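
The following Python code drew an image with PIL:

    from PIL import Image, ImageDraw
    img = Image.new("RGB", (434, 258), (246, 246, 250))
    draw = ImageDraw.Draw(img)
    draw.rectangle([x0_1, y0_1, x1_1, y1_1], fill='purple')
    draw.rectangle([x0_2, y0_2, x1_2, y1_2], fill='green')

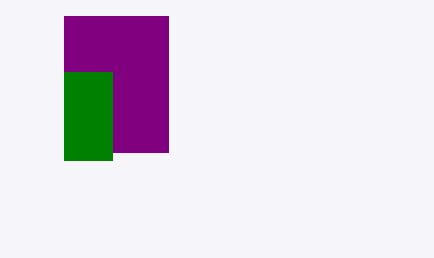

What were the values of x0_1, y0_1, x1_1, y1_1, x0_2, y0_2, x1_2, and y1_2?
x0_1 = 64, y0_1 = 16, x1_1 = 168, y1_1 = 152, x0_2 = 64, y0_2 = 72, x1_2 = 112, y1_2 = 160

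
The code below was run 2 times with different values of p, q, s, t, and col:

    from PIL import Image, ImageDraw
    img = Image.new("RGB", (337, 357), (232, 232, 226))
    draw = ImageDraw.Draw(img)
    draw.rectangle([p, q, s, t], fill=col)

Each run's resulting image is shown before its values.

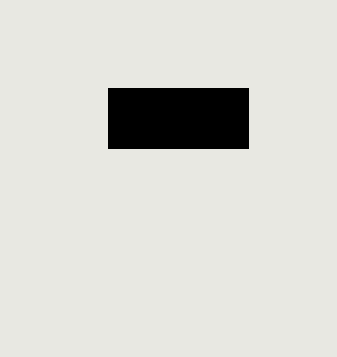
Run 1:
p = 108
q = 88
s = 248
t = 148
col = 'black'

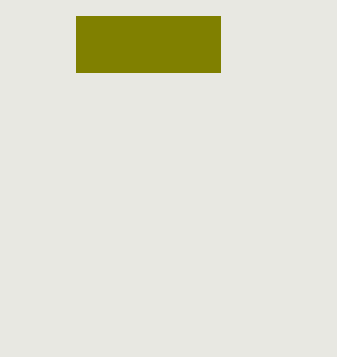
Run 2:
p = 76, q = 16, s = 220, t = 72, col = 'olive'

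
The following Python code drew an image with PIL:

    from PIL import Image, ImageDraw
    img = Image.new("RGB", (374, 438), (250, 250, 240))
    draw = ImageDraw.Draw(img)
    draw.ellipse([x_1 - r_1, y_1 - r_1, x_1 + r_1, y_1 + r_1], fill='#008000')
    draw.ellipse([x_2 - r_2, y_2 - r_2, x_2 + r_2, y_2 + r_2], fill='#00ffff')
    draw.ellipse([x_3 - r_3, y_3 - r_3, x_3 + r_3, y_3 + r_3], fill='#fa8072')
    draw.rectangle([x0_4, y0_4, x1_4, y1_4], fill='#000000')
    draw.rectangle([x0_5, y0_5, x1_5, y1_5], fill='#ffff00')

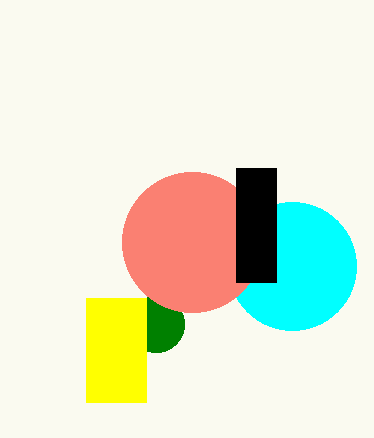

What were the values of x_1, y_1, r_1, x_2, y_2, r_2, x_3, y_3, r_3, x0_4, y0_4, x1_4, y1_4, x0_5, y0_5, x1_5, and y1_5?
x_1 = 156
y_1 = 324
r_1 = 28
x_2 = 292
y_2 = 266
r_2 = 64
x_3 = 192
y_3 = 242
r_3 = 70
x0_4 = 236
y0_4 = 168
x1_4 = 276
y1_4 = 282
x0_5 = 86
y0_5 = 298
x1_5 = 146
y1_5 = 402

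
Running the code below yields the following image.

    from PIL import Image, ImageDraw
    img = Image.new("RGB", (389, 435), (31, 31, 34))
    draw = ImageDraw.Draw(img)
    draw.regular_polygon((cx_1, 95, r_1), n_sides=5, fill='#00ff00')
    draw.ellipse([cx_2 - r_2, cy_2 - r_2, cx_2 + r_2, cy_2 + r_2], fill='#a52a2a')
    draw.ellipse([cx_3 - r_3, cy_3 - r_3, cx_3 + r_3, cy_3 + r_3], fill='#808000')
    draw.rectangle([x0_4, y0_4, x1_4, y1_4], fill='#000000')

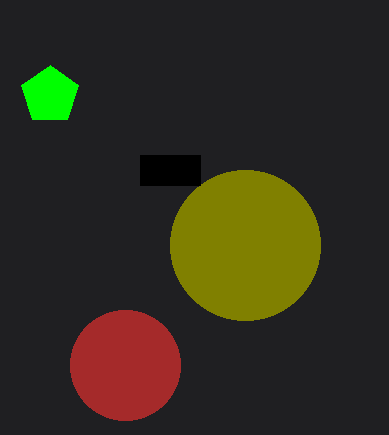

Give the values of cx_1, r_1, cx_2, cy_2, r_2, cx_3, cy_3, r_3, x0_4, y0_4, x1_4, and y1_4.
cx_1 = 50
r_1 = 30
cx_2 = 125
cy_2 = 365
r_2 = 55
cx_3 = 245
cy_3 = 245
r_3 = 75
x0_4 = 140
y0_4 = 155
x1_4 = 200
y1_4 = 185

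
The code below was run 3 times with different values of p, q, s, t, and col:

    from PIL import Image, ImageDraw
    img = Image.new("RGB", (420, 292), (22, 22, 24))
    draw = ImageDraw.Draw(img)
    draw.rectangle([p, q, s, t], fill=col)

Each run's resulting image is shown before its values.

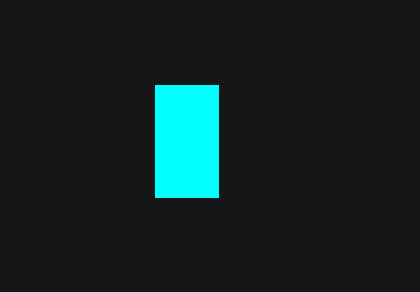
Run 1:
p = 155
q = 85
s = 218
t = 197
col = 'cyan'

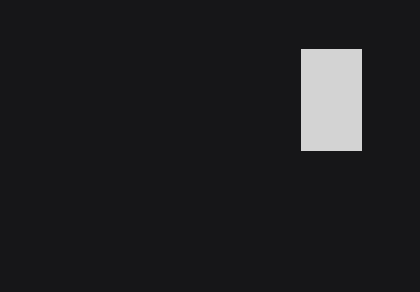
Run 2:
p = 301
q = 49
s = 361
t = 150
col = 'lightgray'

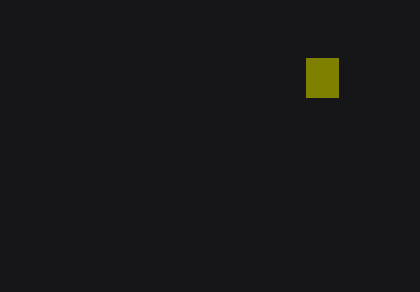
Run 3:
p = 306; q = 58; s = 338; t = 97; col = 'olive'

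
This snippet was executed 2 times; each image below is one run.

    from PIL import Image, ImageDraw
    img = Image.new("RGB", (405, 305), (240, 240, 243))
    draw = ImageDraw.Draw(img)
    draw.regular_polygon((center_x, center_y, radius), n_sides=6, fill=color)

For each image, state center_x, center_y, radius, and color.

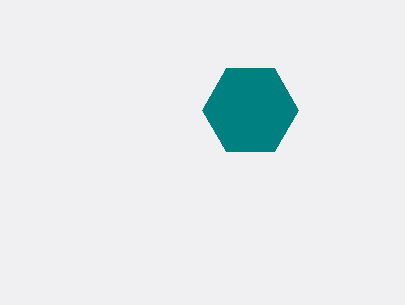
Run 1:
center_x = 250
center_y = 110
radius = 48
color = 'teal'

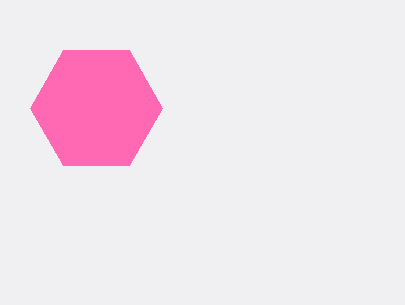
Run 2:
center_x = 96; center_y = 108; radius = 66; color = 'hotpink'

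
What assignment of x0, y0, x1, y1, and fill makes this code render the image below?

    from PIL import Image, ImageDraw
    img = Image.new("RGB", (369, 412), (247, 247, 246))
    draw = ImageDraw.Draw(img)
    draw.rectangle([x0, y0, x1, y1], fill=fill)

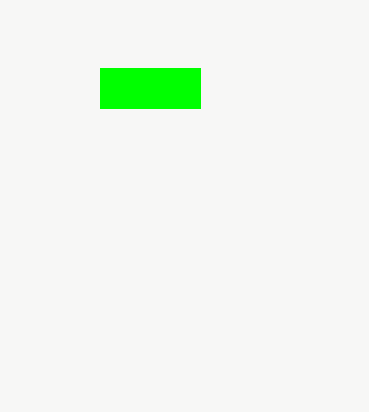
x0 = 100
y0 = 68
x1 = 200
y1 = 108
fill = 'lime'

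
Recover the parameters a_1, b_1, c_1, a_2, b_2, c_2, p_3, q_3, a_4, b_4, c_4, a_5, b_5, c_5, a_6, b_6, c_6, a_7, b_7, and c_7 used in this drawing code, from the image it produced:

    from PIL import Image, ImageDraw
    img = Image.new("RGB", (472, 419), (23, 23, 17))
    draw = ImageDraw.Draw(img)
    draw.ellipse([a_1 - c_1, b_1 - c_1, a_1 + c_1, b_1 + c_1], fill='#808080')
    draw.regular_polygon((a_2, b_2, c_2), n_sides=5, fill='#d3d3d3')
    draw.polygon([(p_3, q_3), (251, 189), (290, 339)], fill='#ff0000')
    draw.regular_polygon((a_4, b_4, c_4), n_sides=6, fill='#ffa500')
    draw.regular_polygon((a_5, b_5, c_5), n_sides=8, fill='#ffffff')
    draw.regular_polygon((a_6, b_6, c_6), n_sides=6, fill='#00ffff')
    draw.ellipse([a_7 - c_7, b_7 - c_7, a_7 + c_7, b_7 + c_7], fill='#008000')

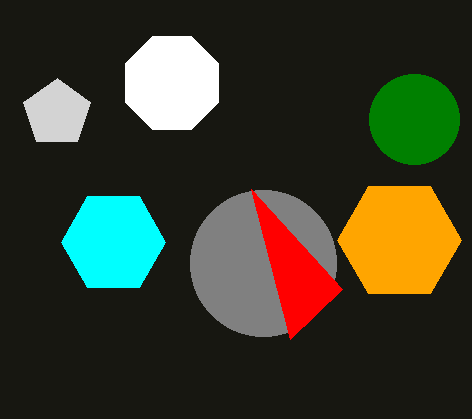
a_1 = 263
b_1 = 263
c_1 = 73
a_2 = 57
b_2 = 113
c_2 = 35
p_3 = 342
q_3 = 289
a_4 = 399
b_4 = 240
c_4 = 62
a_5 = 172
b_5 = 83
c_5 = 50
a_6 = 113
b_6 = 242
c_6 = 52
a_7 = 414
b_7 = 119
c_7 = 45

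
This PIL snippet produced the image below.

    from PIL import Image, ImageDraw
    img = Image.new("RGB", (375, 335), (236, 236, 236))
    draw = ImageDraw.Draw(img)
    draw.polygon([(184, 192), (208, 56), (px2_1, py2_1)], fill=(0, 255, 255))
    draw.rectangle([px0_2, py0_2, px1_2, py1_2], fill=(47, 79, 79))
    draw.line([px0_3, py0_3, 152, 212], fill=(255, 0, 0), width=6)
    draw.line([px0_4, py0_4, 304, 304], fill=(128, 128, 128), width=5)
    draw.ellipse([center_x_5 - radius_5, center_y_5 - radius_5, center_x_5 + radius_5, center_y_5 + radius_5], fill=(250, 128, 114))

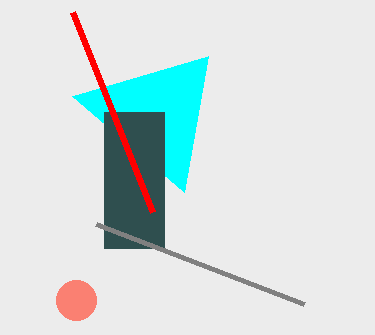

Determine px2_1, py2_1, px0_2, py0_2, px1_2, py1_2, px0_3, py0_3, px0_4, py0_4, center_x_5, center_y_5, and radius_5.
px2_1 = 72, py2_1 = 96, px0_2 = 104, py0_2 = 112, px1_2 = 164, py1_2 = 248, px0_3 = 72, py0_3 = 12, px0_4 = 96, py0_4 = 224, center_x_5 = 76, center_y_5 = 300, radius_5 = 20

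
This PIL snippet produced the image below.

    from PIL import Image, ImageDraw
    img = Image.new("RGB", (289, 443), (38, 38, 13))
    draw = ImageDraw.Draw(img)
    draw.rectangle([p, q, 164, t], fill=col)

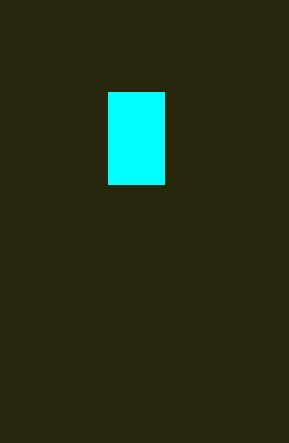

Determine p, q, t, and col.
p = 108, q = 92, t = 184, col = 'cyan'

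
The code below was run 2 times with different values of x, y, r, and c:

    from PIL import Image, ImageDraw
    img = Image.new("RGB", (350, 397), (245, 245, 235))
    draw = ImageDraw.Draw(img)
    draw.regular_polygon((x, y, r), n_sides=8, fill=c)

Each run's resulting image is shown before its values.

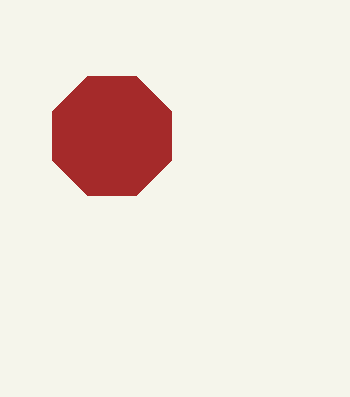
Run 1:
x = 112; y = 136; r = 64; c = 'brown'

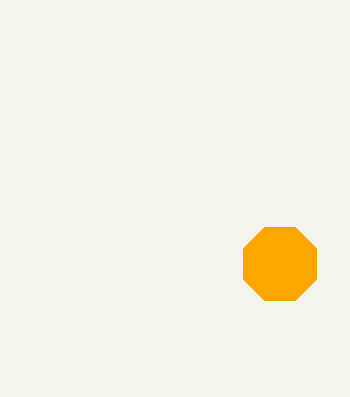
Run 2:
x = 280
y = 264
r = 40
c = 'orange'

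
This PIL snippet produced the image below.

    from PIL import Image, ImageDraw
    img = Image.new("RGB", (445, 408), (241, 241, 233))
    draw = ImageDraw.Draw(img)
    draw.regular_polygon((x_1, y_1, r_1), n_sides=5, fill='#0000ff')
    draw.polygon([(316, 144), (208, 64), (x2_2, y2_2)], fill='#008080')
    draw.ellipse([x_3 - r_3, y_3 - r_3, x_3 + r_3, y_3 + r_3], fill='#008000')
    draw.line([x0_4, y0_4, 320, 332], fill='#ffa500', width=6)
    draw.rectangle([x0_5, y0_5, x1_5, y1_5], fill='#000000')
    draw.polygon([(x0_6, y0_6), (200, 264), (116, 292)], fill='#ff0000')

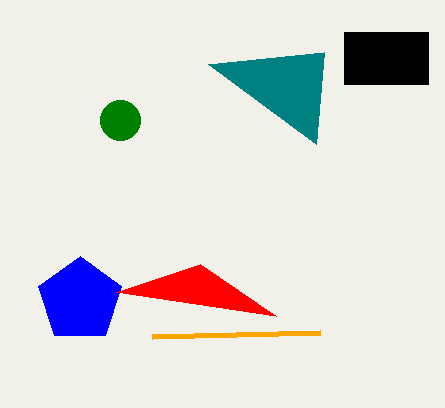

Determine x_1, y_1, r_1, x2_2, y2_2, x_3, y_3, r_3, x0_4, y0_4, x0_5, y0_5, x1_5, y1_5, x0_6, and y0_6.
x_1 = 80, y_1 = 300, r_1 = 44, x2_2 = 324, y2_2 = 52, x_3 = 120, y_3 = 120, r_3 = 20, x0_4 = 152, y0_4 = 336, x0_5 = 344, y0_5 = 32, x1_5 = 428, y1_5 = 84, x0_6 = 276, y0_6 = 316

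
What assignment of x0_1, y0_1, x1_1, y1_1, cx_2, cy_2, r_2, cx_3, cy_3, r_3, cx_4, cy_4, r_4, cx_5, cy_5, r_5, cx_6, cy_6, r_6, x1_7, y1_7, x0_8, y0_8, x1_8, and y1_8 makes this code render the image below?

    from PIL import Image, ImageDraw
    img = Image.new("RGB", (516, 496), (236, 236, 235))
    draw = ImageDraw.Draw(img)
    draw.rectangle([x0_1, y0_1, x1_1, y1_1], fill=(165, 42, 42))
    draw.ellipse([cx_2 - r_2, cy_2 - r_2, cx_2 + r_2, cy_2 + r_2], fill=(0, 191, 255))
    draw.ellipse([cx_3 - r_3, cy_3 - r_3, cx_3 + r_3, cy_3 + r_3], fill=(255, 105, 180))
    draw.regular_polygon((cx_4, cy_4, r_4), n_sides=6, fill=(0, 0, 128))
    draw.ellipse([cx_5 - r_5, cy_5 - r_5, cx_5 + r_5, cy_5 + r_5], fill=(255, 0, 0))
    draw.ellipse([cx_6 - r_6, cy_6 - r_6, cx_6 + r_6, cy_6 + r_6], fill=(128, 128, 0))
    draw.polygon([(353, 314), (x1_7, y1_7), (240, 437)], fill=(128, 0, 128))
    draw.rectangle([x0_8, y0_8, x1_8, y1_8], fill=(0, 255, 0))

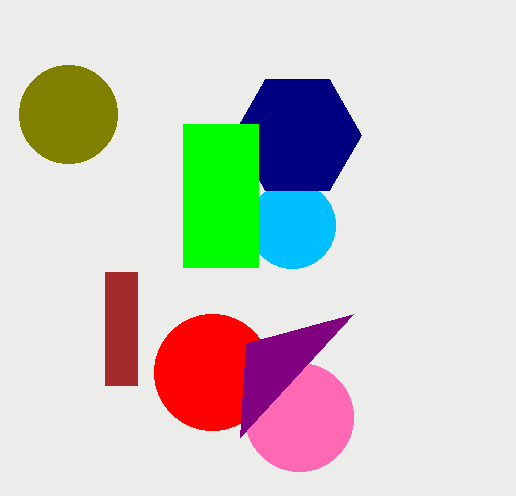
x0_1 = 105
y0_1 = 272
x1_1 = 137
y1_1 = 385
cx_2 = 292
cy_2 = 225
r_2 = 43
cx_3 = 299
cy_3 = 417
r_3 = 54
cx_4 = 297
cy_4 = 135
r_4 = 64
cx_5 = 212
cy_5 = 372
r_5 = 58
cx_6 = 68
cy_6 = 114
r_6 = 49
x1_7 = 246
y1_7 = 343
x0_8 = 183
y0_8 = 124
x1_8 = 258
y1_8 = 267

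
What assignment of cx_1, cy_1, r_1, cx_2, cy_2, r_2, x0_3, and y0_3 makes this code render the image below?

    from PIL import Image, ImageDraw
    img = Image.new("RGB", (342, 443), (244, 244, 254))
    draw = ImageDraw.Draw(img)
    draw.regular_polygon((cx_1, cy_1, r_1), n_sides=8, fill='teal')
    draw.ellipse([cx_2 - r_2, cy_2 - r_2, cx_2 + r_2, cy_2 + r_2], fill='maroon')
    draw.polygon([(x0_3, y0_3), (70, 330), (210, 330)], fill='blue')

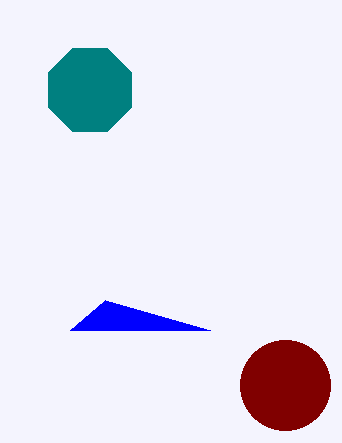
cx_1 = 90; cy_1 = 90; r_1 = 45; cx_2 = 285; cy_2 = 385; r_2 = 45; x0_3 = 105; y0_3 = 300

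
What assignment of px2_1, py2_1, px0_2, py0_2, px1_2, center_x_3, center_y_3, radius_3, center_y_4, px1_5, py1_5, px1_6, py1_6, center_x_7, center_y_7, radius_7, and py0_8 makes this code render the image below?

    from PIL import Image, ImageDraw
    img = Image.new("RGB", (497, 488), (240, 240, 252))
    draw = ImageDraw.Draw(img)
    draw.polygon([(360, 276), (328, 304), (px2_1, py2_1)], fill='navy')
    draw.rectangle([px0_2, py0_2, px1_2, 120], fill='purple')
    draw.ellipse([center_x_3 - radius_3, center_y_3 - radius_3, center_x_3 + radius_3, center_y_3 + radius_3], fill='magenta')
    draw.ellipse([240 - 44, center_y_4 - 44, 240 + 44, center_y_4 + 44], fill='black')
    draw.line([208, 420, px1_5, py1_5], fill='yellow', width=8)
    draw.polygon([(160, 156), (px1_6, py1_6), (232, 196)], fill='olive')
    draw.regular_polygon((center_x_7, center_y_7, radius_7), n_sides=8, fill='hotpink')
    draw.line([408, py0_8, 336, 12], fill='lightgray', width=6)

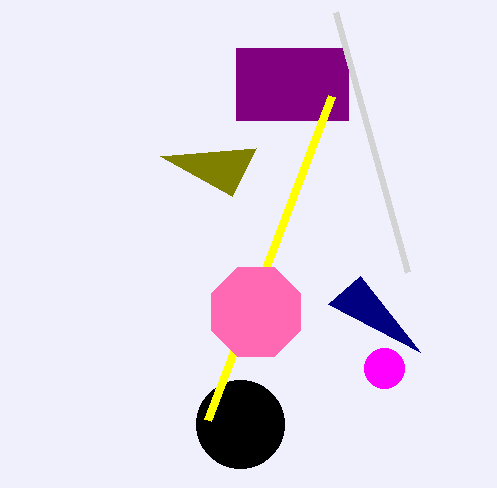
px2_1 = 420, py2_1 = 352, px0_2 = 236, py0_2 = 48, px1_2 = 348, center_x_3 = 384, center_y_3 = 368, radius_3 = 20, center_y_4 = 424, px1_5 = 332, py1_5 = 96, px1_6 = 256, py1_6 = 148, center_x_7 = 256, center_y_7 = 312, radius_7 = 48, py0_8 = 272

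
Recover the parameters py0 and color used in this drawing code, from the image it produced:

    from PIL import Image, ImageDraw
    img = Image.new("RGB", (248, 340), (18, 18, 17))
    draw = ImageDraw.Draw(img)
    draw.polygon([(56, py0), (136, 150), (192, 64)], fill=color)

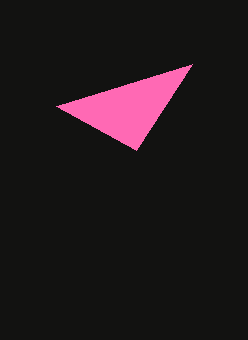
py0 = 106; color = 'hotpink'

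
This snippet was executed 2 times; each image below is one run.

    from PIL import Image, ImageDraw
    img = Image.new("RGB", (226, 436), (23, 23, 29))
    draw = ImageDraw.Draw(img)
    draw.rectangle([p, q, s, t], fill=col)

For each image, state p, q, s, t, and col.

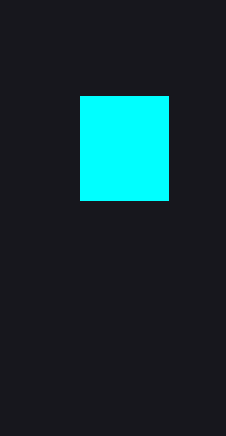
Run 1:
p = 80; q = 96; s = 168; t = 200; col = 'cyan'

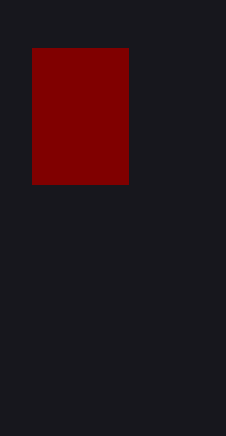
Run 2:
p = 32
q = 48
s = 128
t = 184
col = 'maroon'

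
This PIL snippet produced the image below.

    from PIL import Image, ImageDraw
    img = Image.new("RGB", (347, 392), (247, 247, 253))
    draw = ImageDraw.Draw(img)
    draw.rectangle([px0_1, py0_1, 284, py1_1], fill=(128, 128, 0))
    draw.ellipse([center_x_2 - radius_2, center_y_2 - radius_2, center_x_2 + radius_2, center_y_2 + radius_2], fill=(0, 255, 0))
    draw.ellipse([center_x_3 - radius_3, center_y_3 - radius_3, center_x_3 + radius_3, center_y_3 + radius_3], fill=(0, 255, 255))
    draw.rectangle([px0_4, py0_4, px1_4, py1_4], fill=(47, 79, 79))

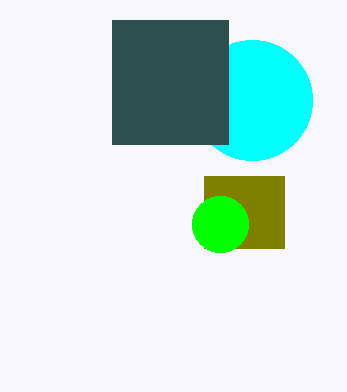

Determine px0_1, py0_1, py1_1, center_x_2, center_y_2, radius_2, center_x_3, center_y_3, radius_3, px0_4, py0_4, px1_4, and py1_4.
px0_1 = 204
py0_1 = 176
py1_1 = 248
center_x_2 = 220
center_y_2 = 224
radius_2 = 28
center_x_3 = 252
center_y_3 = 100
radius_3 = 60
px0_4 = 112
py0_4 = 20
px1_4 = 228
py1_4 = 144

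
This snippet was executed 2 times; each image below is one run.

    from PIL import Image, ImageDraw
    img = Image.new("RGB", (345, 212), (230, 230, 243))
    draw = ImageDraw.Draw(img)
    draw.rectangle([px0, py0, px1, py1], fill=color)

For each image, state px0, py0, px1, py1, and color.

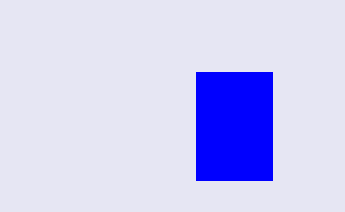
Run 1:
px0 = 196; py0 = 72; px1 = 272; py1 = 180; color = 'blue'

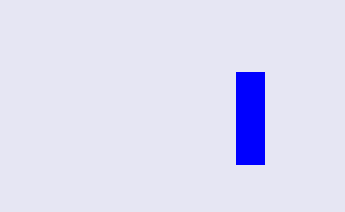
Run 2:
px0 = 236; py0 = 72; px1 = 264; py1 = 164; color = 'blue'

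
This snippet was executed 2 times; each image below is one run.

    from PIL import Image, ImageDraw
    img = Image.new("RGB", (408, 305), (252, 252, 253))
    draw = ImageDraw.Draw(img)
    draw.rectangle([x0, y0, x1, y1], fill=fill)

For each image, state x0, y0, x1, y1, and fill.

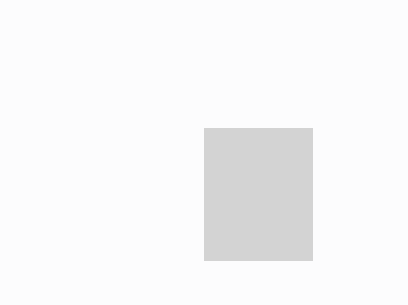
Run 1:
x0 = 204, y0 = 128, x1 = 312, y1 = 260, fill = 'lightgray'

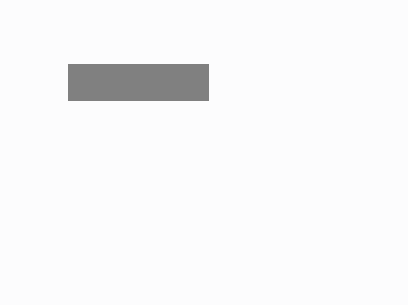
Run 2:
x0 = 68
y0 = 64
x1 = 208
y1 = 100
fill = 'gray'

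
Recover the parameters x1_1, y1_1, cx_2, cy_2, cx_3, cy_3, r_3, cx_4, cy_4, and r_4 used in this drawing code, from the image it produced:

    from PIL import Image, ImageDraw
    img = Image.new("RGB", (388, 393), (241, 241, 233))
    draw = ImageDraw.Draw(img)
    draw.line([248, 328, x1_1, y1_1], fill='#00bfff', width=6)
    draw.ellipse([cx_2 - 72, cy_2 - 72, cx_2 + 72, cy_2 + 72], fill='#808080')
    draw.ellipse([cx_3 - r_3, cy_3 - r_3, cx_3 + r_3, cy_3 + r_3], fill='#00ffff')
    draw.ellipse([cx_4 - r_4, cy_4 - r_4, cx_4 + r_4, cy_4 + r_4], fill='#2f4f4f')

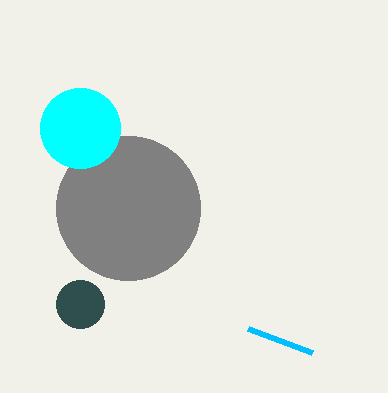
x1_1 = 312, y1_1 = 352, cx_2 = 128, cy_2 = 208, cx_3 = 80, cy_3 = 128, r_3 = 40, cx_4 = 80, cy_4 = 304, r_4 = 24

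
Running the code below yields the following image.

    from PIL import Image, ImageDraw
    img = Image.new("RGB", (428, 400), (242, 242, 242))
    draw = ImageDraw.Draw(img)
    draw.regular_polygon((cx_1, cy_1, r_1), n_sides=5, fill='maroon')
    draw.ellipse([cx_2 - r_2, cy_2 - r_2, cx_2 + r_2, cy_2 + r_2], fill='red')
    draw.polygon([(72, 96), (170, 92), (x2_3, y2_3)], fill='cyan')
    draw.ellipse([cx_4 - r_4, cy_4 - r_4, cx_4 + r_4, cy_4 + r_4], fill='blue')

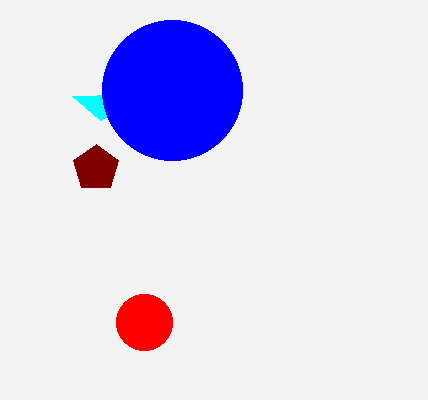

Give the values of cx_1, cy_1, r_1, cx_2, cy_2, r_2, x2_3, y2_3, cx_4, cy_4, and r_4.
cx_1 = 96; cy_1 = 168; r_1 = 24; cx_2 = 144; cy_2 = 322; r_2 = 28; x2_3 = 100; y2_3 = 120; cx_4 = 172; cy_4 = 90; r_4 = 70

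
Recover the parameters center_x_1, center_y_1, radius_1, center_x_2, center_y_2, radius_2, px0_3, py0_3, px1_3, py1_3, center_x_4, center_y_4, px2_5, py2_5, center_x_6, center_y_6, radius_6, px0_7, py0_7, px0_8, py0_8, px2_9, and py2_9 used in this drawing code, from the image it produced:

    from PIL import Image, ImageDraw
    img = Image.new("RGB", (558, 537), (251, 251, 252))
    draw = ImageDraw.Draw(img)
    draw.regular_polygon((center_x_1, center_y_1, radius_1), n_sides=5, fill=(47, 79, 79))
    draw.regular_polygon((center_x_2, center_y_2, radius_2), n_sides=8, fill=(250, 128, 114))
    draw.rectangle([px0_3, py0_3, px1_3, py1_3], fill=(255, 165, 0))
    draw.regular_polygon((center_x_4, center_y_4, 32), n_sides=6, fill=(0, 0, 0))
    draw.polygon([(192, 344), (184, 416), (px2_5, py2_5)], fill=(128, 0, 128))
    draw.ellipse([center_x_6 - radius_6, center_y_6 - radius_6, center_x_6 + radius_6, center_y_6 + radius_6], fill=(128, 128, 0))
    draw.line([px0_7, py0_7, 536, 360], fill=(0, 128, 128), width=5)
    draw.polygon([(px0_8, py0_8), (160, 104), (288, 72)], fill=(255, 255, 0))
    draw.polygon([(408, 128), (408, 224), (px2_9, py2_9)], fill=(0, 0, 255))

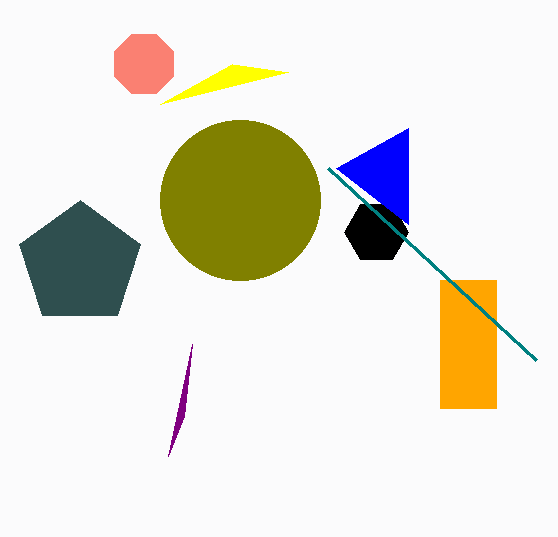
center_x_1 = 80; center_y_1 = 264; radius_1 = 64; center_x_2 = 144; center_y_2 = 64; radius_2 = 32; px0_3 = 440; py0_3 = 280; px1_3 = 496; py1_3 = 408; center_x_4 = 376; center_y_4 = 232; px2_5 = 168; py2_5 = 456; center_x_6 = 240; center_y_6 = 200; radius_6 = 80; px0_7 = 328; py0_7 = 168; px0_8 = 232; py0_8 = 64; px2_9 = 336; py2_9 = 168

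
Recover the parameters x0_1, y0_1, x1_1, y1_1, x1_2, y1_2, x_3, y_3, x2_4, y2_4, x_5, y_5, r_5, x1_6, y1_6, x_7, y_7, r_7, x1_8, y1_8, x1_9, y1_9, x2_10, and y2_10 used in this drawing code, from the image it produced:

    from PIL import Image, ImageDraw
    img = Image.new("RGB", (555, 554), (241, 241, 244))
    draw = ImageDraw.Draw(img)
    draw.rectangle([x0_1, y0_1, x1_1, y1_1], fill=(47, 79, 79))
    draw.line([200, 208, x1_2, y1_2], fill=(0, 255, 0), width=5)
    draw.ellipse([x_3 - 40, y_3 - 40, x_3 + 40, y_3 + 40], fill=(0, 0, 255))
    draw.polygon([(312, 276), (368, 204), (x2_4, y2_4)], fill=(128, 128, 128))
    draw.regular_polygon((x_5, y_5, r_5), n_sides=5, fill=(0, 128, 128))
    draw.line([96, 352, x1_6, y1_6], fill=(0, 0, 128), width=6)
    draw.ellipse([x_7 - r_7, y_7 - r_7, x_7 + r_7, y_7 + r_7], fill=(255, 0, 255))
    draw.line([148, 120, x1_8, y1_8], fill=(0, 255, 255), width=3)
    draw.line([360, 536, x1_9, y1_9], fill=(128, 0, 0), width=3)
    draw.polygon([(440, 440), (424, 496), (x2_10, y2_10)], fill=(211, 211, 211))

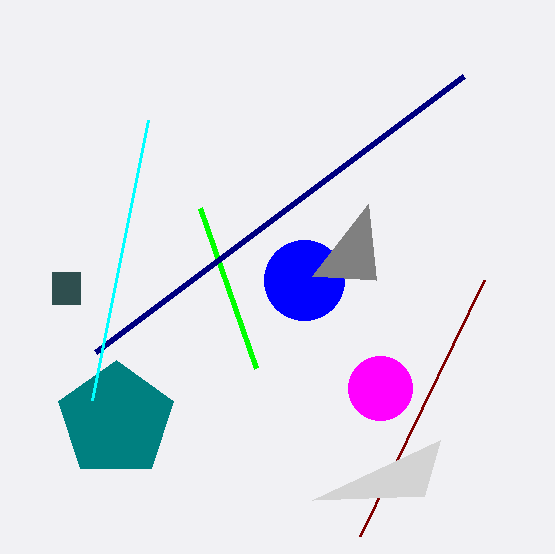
x0_1 = 52
y0_1 = 272
x1_1 = 80
y1_1 = 304
x1_2 = 256
y1_2 = 368
x_3 = 304
y_3 = 280
x2_4 = 376
y2_4 = 280
x_5 = 116
y_5 = 420
r_5 = 60
x1_6 = 464
y1_6 = 76
x_7 = 380
y_7 = 388
r_7 = 32
x1_8 = 92
y1_8 = 400
x1_9 = 484
y1_9 = 280
x2_10 = 312
y2_10 = 500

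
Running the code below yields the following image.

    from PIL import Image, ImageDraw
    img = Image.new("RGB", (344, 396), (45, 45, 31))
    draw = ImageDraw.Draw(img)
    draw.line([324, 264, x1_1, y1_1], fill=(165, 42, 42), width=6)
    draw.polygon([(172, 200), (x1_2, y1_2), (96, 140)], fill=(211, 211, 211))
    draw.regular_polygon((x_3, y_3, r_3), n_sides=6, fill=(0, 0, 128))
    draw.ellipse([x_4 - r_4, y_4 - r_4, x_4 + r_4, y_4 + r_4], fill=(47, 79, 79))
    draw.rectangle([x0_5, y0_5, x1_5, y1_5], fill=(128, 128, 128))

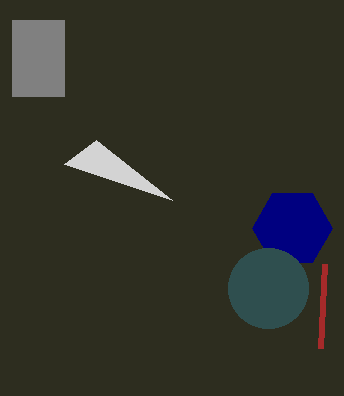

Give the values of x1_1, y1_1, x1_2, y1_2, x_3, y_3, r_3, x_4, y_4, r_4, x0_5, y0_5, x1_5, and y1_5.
x1_1 = 320; y1_1 = 348; x1_2 = 64; y1_2 = 164; x_3 = 292; y_3 = 228; r_3 = 40; x_4 = 268; y_4 = 288; r_4 = 40; x0_5 = 12; y0_5 = 20; x1_5 = 64; y1_5 = 96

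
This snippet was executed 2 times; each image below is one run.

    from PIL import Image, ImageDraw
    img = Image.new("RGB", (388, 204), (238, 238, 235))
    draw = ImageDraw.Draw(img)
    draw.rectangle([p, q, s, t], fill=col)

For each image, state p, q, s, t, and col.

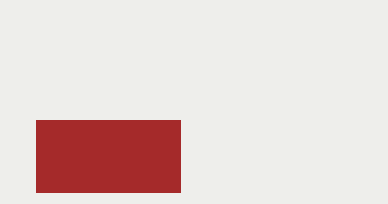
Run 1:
p = 36, q = 120, s = 180, t = 192, col = 'brown'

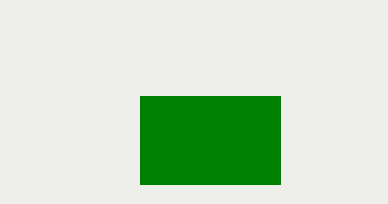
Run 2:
p = 140, q = 96, s = 280, t = 184, col = 'green'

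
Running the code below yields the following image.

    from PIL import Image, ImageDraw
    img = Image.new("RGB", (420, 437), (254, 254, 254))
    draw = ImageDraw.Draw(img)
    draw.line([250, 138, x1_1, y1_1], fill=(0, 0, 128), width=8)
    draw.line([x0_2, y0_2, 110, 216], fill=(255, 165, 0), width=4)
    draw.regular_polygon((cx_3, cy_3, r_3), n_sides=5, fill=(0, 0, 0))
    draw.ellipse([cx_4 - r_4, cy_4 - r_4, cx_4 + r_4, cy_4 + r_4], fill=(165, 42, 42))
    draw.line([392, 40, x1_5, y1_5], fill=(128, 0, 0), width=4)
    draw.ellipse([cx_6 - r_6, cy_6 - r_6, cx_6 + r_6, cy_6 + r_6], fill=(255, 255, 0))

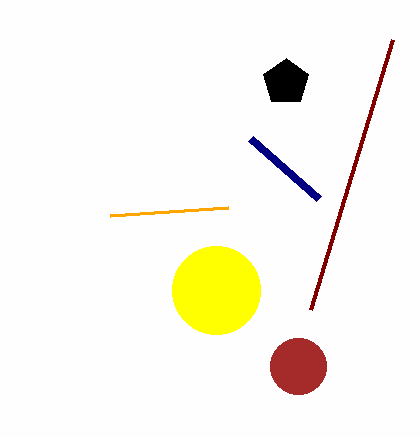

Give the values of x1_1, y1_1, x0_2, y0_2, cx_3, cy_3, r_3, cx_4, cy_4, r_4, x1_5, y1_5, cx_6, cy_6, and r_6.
x1_1 = 318
y1_1 = 198
x0_2 = 228
y0_2 = 208
cx_3 = 286
cy_3 = 82
r_3 = 24
cx_4 = 298
cy_4 = 366
r_4 = 28
x1_5 = 310
y1_5 = 310
cx_6 = 216
cy_6 = 290
r_6 = 44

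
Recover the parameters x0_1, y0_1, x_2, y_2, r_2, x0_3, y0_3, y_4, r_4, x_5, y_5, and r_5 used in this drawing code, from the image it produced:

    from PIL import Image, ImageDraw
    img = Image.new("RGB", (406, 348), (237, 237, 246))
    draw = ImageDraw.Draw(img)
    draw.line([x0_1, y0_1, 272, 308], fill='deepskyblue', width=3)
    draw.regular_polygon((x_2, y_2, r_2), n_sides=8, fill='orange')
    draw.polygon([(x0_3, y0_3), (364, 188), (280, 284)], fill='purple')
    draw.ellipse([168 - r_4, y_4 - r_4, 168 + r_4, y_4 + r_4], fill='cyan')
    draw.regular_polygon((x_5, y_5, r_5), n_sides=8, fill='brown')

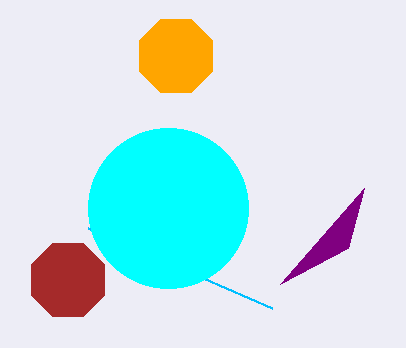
x0_1 = 88, y0_1 = 228, x_2 = 176, y_2 = 56, r_2 = 40, x0_3 = 348, y0_3 = 248, y_4 = 208, r_4 = 80, x_5 = 68, y_5 = 280, r_5 = 40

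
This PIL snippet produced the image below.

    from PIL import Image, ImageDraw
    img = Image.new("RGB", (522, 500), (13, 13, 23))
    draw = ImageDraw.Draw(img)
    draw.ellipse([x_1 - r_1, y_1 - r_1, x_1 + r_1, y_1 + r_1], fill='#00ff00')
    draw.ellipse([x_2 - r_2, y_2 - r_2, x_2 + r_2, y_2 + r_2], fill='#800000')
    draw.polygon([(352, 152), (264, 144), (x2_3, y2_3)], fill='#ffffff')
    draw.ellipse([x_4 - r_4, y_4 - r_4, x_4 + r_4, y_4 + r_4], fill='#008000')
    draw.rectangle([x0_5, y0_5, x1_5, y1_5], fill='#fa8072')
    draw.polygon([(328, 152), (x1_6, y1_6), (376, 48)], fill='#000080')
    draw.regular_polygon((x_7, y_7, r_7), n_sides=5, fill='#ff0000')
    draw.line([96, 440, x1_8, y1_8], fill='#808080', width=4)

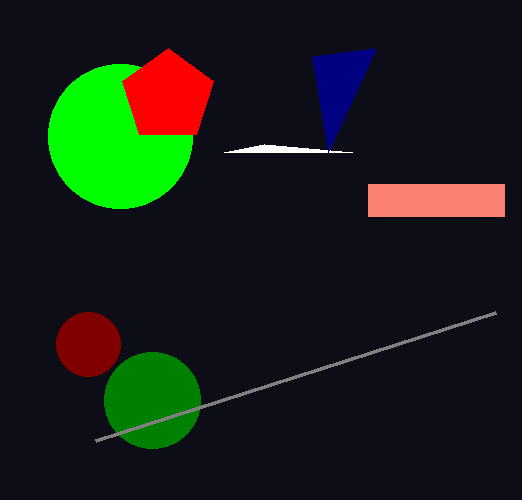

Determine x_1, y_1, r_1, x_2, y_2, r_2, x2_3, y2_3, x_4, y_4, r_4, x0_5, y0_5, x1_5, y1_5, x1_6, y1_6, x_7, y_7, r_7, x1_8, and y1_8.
x_1 = 120; y_1 = 136; r_1 = 72; x_2 = 88; y_2 = 344; r_2 = 32; x2_3 = 224; y2_3 = 152; x_4 = 152; y_4 = 400; r_4 = 48; x0_5 = 368; y0_5 = 184; x1_5 = 504; y1_5 = 216; x1_6 = 312; y1_6 = 56; x_7 = 168; y_7 = 96; r_7 = 48; x1_8 = 496; y1_8 = 312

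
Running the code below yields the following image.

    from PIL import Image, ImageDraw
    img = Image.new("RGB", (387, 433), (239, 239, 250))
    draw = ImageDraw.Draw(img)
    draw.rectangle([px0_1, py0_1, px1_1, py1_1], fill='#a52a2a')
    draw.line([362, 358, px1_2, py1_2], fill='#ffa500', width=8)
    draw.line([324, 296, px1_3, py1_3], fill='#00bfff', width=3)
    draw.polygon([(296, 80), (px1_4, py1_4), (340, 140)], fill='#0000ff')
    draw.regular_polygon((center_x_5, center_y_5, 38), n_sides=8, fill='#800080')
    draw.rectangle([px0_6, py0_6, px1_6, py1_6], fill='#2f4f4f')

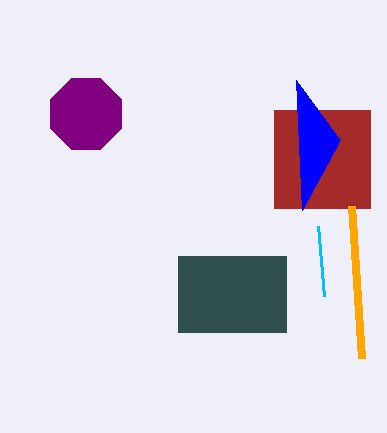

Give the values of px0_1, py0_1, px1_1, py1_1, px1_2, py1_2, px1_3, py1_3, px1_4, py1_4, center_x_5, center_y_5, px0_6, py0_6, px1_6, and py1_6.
px0_1 = 274; py0_1 = 110; px1_1 = 370; py1_1 = 208; px1_2 = 352; py1_2 = 206; px1_3 = 318; py1_3 = 226; px1_4 = 302; py1_4 = 210; center_x_5 = 86; center_y_5 = 114; px0_6 = 178; py0_6 = 256; px1_6 = 286; py1_6 = 332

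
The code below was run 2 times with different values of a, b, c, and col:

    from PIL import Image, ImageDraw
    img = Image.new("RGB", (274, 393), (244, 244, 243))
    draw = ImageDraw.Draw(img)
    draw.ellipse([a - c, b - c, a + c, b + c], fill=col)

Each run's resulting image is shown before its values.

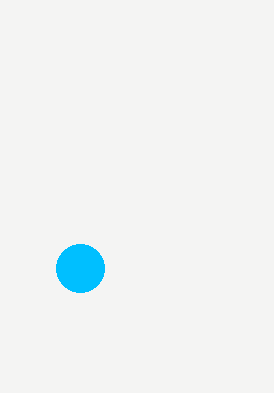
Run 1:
a = 80; b = 268; c = 24; col = 'deepskyblue'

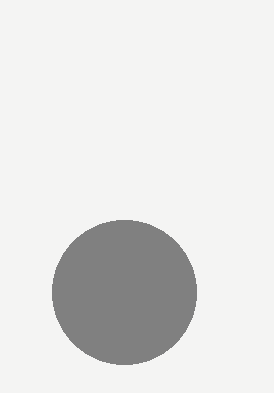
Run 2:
a = 124
b = 292
c = 72
col = 'gray'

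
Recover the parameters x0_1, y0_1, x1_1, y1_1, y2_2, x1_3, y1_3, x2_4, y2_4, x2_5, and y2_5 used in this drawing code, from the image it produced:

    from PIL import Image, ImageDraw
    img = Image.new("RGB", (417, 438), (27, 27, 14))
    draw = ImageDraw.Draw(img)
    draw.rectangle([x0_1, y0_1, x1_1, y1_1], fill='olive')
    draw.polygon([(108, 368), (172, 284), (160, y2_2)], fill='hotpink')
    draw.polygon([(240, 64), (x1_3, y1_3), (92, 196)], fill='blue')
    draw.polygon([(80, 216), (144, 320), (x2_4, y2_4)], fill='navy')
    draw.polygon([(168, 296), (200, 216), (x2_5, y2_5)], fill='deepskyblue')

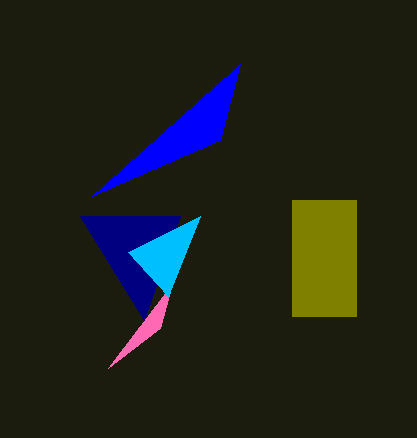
x0_1 = 292
y0_1 = 200
x1_1 = 356
y1_1 = 316
y2_2 = 328
x1_3 = 220
y1_3 = 140
x2_4 = 180
y2_4 = 216
x2_5 = 128
y2_5 = 252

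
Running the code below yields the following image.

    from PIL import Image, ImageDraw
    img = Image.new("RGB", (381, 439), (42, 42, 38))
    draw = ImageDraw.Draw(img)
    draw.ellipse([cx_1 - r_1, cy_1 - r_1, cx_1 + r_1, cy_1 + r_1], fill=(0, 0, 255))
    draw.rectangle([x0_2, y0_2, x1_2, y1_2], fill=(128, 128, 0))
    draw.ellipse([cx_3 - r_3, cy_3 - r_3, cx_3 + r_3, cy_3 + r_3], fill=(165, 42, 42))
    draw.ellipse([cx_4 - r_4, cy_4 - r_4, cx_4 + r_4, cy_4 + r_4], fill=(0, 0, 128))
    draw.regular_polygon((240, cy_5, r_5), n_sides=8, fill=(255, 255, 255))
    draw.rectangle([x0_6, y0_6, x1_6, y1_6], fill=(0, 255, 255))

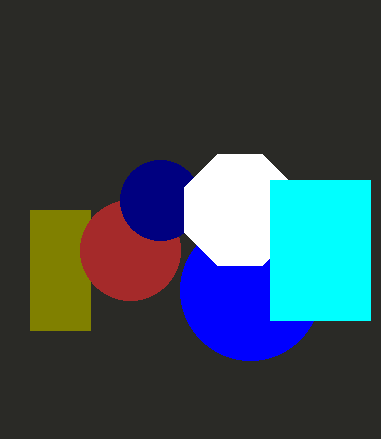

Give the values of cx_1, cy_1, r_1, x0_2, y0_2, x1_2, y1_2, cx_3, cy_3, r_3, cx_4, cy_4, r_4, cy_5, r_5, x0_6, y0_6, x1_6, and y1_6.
cx_1 = 250
cy_1 = 290
r_1 = 70
x0_2 = 30
y0_2 = 210
x1_2 = 90
y1_2 = 330
cx_3 = 130
cy_3 = 250
r_3 = 50
cx_4 = 160
cy_4 = 200
r_4 = 40
cy_5 = 210
r_5 = 60
x0_6 = 270
y0_6 = 180
x1_6 = 370
y1_6 = 320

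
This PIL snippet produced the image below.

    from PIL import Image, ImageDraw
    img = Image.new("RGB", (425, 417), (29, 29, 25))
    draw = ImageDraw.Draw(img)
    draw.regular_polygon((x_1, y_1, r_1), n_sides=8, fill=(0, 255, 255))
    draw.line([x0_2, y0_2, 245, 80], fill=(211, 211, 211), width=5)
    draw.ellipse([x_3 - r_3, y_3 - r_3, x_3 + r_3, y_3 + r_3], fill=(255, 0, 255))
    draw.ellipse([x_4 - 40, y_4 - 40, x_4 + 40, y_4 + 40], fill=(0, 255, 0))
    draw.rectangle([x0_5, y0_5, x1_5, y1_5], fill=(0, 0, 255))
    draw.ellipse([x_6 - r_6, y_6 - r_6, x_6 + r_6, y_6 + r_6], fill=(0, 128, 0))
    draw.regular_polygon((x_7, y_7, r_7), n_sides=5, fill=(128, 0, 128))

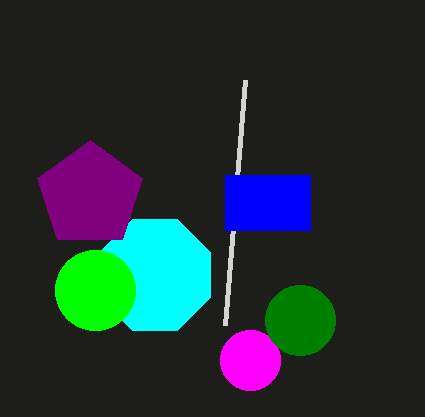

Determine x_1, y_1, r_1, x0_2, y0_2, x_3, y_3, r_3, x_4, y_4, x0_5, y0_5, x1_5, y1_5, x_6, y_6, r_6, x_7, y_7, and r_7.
x_1 = 155
y_1 = 275
r_1 = 60
x0_2 = 225
y0_2 = 325
x_3 = 250
y_3 = 360
r_3 = 30
x_4 = 95
y_4 = 290
x0_5 = 225
y0_5 = 175
x1_5 = 310
y1_5 = 230
x_6 = 300
y_6 = 320
r_6 = 35
x_7 = 90
y_7 = 195
r_7 = 55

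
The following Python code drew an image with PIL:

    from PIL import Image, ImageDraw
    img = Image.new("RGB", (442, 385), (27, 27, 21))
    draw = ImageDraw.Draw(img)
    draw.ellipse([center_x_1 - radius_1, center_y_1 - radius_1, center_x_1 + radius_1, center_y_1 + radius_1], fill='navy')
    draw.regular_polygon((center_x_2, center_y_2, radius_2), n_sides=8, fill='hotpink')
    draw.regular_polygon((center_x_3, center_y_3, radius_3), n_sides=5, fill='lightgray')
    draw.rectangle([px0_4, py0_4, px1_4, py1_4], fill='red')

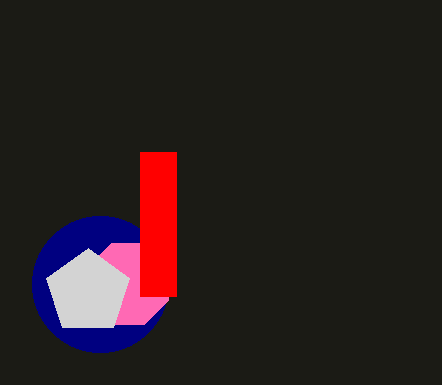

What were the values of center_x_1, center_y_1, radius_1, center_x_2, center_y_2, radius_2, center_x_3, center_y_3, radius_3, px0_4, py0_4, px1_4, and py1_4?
center_x_1 = 100, center_y_1 = 284, radius_1 = 68, center_x_2 = 128, center_y_2 = 284, radius_2 = 44, center_x_3 = 88, center_y_3 = 292, radius_3 = 44, px0_4 = 140, py0_4 = 152, px1_4 = 176, py1_4 = 296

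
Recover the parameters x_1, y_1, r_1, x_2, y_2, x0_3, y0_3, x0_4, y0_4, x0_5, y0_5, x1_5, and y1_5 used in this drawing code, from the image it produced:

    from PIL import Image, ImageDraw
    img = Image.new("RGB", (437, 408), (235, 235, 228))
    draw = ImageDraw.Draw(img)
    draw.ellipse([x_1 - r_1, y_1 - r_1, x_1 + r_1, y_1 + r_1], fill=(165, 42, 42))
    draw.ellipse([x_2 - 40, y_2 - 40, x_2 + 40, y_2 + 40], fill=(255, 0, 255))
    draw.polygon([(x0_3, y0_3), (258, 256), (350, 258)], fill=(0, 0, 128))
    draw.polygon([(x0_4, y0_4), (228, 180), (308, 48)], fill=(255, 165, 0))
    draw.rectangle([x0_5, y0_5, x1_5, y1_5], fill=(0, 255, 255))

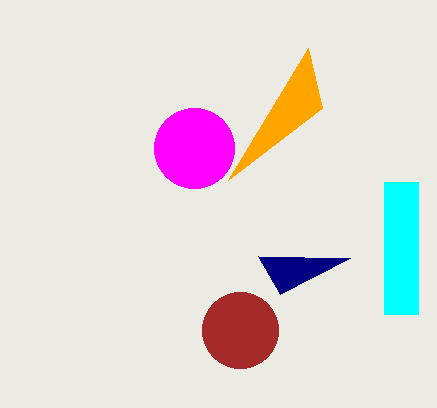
x_1 = 240, y_1 = 330, r_1 = 38, x_2 = 194, y_2 = 148, x0_3 = 280, y0_3 = 294, x0_4 = 322, y0_4 = 108, x0_5 = 384, y0_5 = 182, x1_5 = 418, y1_5 = 314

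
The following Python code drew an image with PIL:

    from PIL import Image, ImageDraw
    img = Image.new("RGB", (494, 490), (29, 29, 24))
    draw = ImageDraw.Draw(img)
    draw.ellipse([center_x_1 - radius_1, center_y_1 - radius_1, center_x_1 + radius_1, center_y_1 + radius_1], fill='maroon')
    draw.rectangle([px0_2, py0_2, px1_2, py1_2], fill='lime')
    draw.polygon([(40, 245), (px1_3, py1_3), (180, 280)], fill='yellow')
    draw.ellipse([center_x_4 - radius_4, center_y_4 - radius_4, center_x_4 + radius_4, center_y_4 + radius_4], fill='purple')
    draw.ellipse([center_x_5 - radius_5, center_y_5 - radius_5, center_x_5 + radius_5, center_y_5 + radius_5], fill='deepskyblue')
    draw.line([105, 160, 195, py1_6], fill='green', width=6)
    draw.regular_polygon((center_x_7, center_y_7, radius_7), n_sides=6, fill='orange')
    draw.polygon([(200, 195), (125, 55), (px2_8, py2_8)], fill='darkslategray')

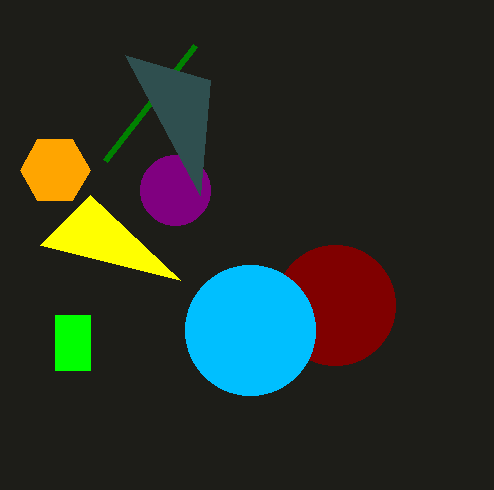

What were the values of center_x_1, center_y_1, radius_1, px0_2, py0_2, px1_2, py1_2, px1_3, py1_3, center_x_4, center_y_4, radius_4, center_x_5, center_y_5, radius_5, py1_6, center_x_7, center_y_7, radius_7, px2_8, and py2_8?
center_x_1 = 335
center_y_1 = 305
radius_1 = 60
px0_2 = 55
py0_2 = 315
px1_2 = 90
py1_2 = 370
px1_3 = 90
py1_3 = 195
center_x_4 = 175
center_y_4 = 190
radius_4 = 35
center_x_5 = 250
center_y_5 = 330
radius_5 = 65
py1_6 = 45
center_x_7 = 55
center_y_7 = 170
radius_7 = 35
px2_8 = 210
py2_8 = 80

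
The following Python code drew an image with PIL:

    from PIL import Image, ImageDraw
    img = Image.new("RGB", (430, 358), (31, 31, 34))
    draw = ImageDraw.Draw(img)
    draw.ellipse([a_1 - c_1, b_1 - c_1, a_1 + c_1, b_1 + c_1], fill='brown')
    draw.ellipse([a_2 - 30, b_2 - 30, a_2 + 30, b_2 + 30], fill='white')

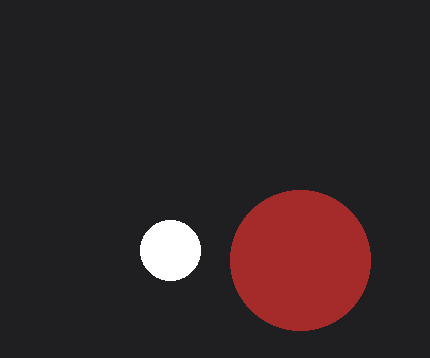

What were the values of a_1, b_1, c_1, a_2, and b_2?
a_1 = 300
b_1 = 260
c_1 = 70
a_2 = 170
b_2 = 250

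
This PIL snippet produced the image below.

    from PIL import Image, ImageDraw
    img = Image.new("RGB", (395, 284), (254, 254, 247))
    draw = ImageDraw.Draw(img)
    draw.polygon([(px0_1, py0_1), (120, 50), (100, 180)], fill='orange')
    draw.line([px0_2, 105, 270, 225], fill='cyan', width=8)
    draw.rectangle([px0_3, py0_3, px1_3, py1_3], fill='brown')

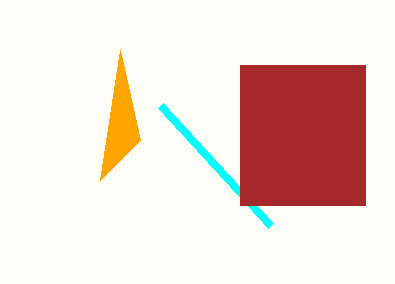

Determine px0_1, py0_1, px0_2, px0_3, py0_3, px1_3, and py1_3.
px0_1 = 140, py0_1 = 140, px0_2 = 160, px0_3 = 240, py0_3 = 65, px1_3 = 365, py1_3 = 205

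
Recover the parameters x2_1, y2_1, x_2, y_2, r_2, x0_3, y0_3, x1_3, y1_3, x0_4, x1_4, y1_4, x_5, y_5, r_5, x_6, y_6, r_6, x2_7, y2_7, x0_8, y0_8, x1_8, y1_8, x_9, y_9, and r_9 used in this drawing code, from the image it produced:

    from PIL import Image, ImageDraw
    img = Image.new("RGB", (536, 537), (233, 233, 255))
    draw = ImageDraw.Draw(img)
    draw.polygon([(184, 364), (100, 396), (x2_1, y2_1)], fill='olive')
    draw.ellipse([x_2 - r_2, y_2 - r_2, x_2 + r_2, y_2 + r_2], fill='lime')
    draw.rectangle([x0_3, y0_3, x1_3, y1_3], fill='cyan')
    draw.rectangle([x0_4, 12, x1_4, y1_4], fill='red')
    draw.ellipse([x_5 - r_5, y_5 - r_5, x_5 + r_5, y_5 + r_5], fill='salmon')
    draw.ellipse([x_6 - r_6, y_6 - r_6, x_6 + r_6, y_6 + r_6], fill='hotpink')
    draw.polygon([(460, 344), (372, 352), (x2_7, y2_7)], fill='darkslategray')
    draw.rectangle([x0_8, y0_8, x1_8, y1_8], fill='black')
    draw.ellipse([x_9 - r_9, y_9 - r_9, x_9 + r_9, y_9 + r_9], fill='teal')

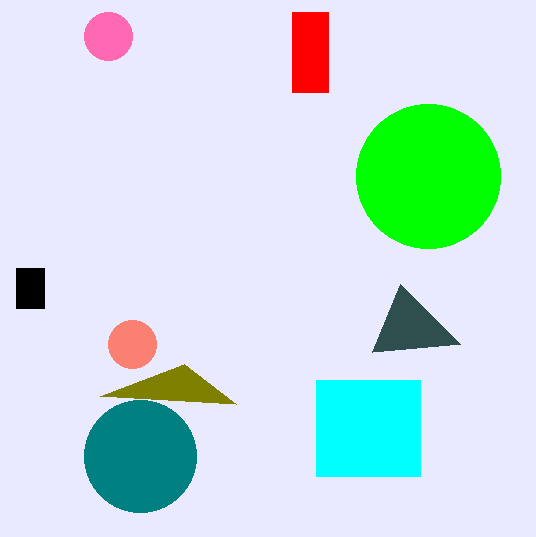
x2_1 = 236; y2_1 = 404; x_2 = 428; y_2 = 176; r_2 = 72; x0_3 = 316; y0_3 = 380; x1_3 = 420; y1_3 = 476; x0_4 = 292; x1_4 = 328; y1_4 = 92; x_5 = 132; y_5 = 344; r_5 = 24; x_6 = 108; y_6 = 36; r_6 = 24; x2_7 = 400; y2_7 = 284; x0_8 = 16; y0_8 = 268; x1_8 = 44; y1_8 = 308; x_9 = 140; y_9 = 456; r_9 = 56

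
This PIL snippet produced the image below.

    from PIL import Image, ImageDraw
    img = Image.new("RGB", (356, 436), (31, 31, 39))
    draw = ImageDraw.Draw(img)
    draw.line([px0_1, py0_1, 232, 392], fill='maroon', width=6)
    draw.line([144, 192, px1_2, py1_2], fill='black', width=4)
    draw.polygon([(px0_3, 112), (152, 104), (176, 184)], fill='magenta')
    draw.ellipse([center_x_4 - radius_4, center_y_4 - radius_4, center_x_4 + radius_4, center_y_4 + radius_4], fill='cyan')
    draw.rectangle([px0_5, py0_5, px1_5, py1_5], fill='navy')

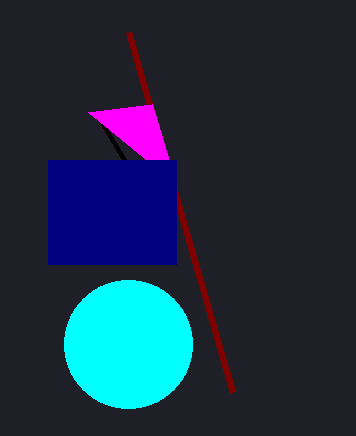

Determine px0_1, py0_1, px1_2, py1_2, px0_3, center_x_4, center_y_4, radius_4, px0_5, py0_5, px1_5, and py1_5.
px0_1 = 128; py0_1 = 32; px1_2 = 96; py1_2 = 112; px0_3 = 88; center_x_4 = 128; center_y_4 = 344; radius_4 = 64; px0_5 = 48; py0_5 = 160; px1_5 = 176; py1_5 = 264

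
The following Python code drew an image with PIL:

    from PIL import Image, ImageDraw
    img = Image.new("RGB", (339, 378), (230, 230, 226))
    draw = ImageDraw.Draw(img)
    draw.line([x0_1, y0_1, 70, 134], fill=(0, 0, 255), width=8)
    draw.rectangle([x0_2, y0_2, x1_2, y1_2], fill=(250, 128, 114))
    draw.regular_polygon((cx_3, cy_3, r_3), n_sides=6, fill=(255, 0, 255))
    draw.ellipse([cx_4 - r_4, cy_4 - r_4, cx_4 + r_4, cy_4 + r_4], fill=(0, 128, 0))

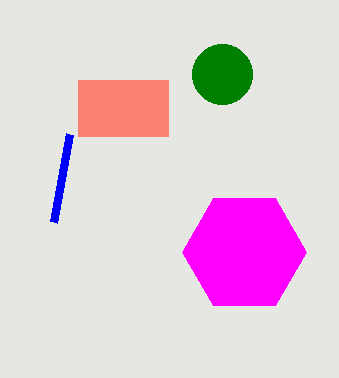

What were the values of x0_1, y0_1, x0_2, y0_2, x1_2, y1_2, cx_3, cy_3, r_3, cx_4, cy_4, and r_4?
x0_1 = 54; y0_1 = 222; x0_2 = 78; y0_2 = 80; x1_2 = 168; y1_2 = 136; cx_3 = 244; cy_3 = 252; r_3 = 62; cx_4 = 222; cy_4 = 74; r_4 = 30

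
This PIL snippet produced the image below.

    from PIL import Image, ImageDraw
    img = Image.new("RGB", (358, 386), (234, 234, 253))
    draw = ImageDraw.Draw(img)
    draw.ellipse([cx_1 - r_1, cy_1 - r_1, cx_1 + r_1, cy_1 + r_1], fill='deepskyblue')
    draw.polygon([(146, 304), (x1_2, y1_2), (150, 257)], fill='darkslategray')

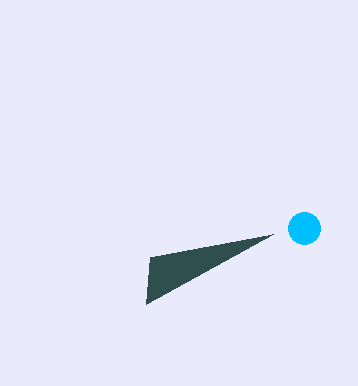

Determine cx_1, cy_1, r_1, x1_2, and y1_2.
cx_1 = 304; cy_1 = 228; r_1 = 16; x1_2 = 273; y1_2 = 234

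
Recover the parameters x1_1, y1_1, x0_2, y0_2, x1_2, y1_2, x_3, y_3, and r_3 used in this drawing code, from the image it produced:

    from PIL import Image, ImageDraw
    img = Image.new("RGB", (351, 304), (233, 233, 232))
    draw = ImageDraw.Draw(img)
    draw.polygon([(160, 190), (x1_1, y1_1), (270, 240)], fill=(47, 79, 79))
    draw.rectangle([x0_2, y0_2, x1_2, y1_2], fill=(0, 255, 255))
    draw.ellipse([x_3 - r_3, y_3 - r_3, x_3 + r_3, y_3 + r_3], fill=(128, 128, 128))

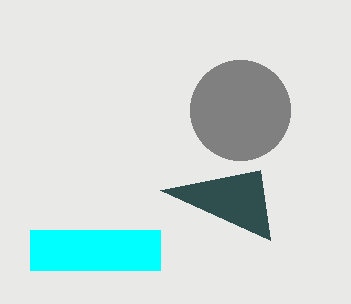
x1_1 = 260
y1_1 = 170
x0_2 = 30
y0_2 = 230
x1_2 = 160
y1_2 = 270
x_3 = 240
y_3 = 110
r_3 = 50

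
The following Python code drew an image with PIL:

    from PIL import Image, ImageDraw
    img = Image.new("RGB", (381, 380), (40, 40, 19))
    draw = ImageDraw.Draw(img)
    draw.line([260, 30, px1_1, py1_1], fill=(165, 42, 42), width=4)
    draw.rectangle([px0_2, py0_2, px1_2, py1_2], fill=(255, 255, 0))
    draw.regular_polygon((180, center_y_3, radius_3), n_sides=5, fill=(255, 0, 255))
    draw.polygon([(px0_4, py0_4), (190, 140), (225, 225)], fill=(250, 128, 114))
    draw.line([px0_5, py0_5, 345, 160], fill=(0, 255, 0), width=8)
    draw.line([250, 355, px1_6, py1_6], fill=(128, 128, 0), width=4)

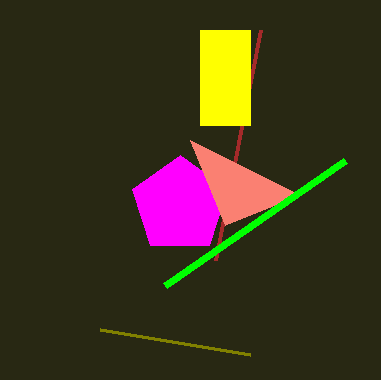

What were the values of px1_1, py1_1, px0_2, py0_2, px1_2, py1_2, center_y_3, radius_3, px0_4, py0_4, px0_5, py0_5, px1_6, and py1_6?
px1_1 = 215; py1_1 = 260; px0_2 = 200; py0_2 = 30; px1_2 = 250; py1_2 = 125; center_y_3 = 205; radius_3 = 50; px0_4 = 300; py0_4 = 195; px0_5 = 165; py0_5 = 285; px1_6 = 100; py1_6 = 330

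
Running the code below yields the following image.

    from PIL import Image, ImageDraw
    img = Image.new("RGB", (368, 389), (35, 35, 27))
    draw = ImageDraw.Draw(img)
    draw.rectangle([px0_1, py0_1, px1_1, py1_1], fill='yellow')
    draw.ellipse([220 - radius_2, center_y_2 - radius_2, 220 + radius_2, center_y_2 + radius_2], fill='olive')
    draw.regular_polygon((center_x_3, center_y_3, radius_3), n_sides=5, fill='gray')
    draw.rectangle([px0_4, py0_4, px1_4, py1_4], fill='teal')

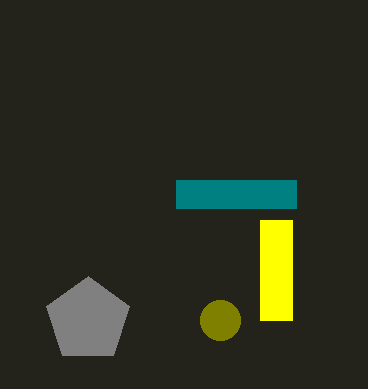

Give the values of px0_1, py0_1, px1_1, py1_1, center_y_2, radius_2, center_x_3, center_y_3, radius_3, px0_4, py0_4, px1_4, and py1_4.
px0_1 = 260, py0_1 = 220, px1_1 = 292, py1_1 = 320, center_y_2 = 320, radius_2 = 20, center_x_3 = 88, center_y_3 = 320, radius_3 = 44, px0_4 = 176, py0_4 = 180, px1_4 = 296, py1_4 = 208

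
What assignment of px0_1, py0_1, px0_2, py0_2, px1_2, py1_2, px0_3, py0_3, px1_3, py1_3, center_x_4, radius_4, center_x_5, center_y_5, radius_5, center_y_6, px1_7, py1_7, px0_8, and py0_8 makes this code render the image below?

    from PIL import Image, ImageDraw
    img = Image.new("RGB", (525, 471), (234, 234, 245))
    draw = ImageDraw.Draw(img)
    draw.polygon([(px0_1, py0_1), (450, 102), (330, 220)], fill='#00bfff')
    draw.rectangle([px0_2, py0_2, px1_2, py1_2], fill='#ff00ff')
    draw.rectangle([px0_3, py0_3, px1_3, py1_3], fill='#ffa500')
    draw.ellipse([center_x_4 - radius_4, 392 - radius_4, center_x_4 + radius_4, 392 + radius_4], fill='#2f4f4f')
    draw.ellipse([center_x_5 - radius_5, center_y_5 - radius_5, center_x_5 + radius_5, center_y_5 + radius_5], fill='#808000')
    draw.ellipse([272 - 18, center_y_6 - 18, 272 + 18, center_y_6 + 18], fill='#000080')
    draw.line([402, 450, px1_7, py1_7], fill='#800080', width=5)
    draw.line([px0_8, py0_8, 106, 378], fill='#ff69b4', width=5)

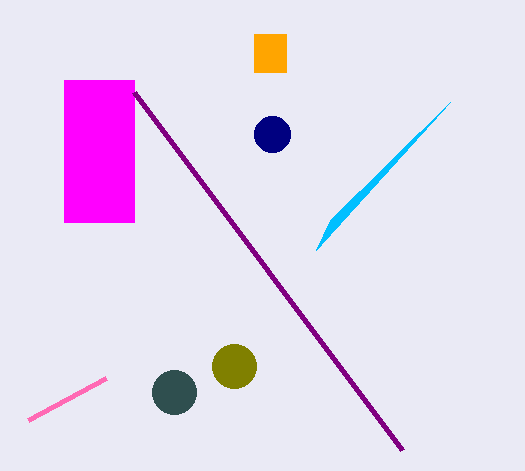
px0_1 = 316, py0_1 = 250, px0_2 = 64, py0_2 = 80, px1_2 = 134, py1_2 = 222, px0_3 = 254, py0_3 = 34, px1_3 = 286, py1_3 = 72, center_x_4 = 174, radius_4 = 22, center_x_5 = 234, center_y_5 = 366, radius_5 = 22, center_y_6 = 134, px1_7 = 134, py1_7 = 92, px0_8 = 28, py0_8 = 420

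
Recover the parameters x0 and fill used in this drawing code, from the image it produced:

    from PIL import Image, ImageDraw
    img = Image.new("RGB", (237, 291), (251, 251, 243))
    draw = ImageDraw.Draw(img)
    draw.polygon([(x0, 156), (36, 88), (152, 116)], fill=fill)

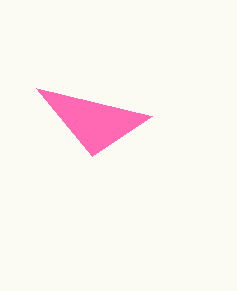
x0 = 92; fill = 'hotpink'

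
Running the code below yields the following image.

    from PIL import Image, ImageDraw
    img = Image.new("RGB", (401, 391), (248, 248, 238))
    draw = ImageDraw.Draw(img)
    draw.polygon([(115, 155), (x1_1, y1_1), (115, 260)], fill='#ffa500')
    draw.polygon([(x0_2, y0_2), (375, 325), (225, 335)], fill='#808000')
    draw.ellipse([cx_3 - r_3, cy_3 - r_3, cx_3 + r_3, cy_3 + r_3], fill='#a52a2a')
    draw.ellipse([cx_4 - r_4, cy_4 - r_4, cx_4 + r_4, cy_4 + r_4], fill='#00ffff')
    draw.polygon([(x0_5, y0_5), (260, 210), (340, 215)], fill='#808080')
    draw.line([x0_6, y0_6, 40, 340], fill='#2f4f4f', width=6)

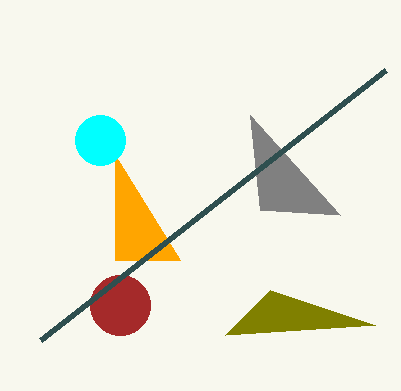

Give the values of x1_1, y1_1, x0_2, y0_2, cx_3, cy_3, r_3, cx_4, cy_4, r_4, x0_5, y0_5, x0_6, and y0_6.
x1_1 = 180
y1_1 = 260
x0_2 = 270
y0_2 = 290
cx_3 = 120
cy_3 = 305
r_3 = 30
cx_4 = 100
cy_4 = 140
r_4 = 25
x0_5 = 250
y0_5 = 115
x0_6 = 385
y0_6 = 70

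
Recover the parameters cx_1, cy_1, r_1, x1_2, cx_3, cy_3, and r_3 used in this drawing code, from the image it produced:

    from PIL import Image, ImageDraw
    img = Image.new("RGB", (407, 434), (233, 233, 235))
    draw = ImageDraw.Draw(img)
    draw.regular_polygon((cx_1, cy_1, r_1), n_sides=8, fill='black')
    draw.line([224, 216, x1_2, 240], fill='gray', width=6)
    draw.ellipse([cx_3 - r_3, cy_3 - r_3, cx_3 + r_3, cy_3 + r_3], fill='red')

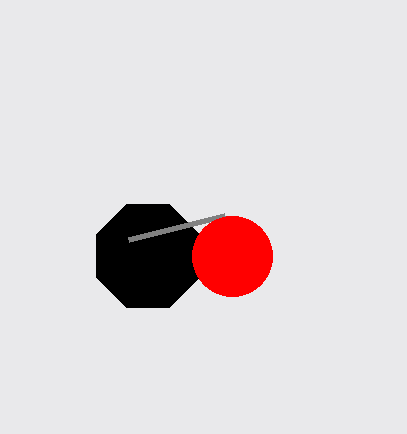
cx_1 = 148
cy_1 = 256
r_1 = 56
x1_2 = 128
cx_3 = 232
cy_3 = 256
r_3 = 40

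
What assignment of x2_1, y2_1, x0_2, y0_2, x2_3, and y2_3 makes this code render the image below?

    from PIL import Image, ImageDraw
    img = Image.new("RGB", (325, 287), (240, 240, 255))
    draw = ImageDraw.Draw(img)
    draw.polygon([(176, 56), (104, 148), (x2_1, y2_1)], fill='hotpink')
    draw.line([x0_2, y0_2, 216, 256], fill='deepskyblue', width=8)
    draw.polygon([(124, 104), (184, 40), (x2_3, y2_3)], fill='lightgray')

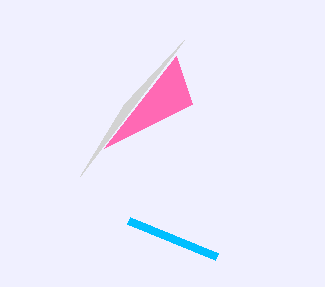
x2_1 = 192, y2_1 = 104, x0_2 = 128, y0_2 = 220, x2_3 = 80, y2_3 = 176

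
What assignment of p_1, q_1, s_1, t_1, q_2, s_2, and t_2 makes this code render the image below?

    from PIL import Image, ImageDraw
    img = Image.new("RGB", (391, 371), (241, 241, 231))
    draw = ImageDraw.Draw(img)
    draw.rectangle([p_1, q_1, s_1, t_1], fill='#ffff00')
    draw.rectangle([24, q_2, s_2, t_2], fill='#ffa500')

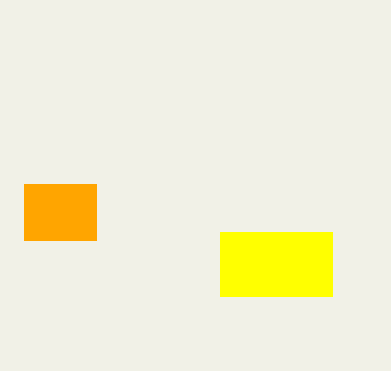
p_1 = 220
q_1 = 232
s_1 = 332
t_1 = 296
q_2 = 184
s_2 = 96
t_2 = 240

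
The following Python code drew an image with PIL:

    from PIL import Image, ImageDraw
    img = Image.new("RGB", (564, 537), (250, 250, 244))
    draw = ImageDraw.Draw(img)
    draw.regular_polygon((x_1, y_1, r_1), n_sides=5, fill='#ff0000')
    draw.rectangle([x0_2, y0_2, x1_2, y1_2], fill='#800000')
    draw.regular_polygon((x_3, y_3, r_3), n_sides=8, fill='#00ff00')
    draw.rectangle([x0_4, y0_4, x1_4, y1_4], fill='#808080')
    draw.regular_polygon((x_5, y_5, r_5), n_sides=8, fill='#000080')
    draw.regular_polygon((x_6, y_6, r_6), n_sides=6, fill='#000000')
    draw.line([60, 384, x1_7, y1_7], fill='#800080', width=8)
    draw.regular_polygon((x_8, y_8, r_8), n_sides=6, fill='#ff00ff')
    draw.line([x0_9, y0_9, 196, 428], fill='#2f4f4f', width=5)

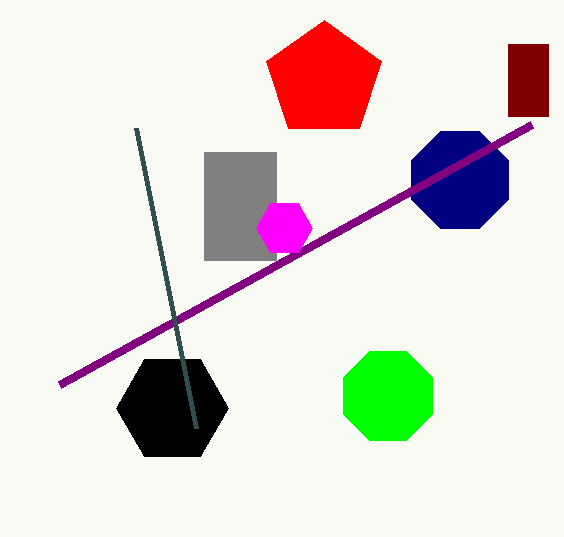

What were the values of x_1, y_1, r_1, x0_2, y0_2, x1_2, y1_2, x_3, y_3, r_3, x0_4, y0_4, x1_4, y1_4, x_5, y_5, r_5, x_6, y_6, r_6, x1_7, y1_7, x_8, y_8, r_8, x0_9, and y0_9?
x_1 = 324; y_1 = 80; r_1 = 60; x0_2 = 508; y0_2 = 44; x1_2 = 548; y1_2 = 116; x_3 = 388; y_3 = 396; r_3 = 48; x0_4 = 204; y0_4 = 152; x1_4 = 276; y1_4 = 260; x_5 = 460; y_5 = 180; r_5 = 52; x_6 = 172; y_6 = 408; r_6 = 56; x1_7 = 532; y1_7 = 124; x_8 = 284; y_8 = 228; r_8 = 28; x0_9 = 136; y0_9 = 128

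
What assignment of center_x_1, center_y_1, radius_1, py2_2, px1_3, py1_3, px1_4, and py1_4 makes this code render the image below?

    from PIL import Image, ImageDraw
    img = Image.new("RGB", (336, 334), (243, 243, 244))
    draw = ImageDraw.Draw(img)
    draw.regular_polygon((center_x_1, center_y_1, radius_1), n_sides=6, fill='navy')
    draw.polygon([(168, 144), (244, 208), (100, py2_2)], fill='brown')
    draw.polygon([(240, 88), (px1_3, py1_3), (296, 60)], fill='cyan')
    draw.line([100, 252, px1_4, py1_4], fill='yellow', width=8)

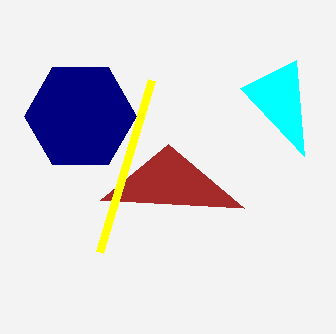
center_x_1 = 80
center_y_1 = 116
radius_1 = 56
py2_2 = 200
px1_3 = 304
py1_3 = 156
px1_4 = 152
py1_4 = 80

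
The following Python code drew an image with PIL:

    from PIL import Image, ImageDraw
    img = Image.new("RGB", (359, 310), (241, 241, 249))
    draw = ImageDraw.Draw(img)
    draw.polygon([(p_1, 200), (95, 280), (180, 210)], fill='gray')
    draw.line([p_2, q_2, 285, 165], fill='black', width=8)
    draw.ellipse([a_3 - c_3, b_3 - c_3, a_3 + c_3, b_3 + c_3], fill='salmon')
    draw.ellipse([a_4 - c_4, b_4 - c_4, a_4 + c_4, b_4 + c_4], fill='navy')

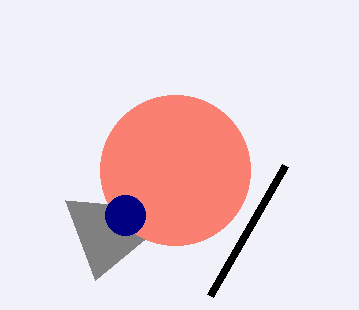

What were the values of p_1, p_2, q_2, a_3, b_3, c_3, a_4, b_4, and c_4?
p_1 = 65
p_2 = 210
q_2 = 295
a_3 = 175
b_3 = 170
c_3 = 75
a_4 = 125
b_4 = 215
c_4 = 20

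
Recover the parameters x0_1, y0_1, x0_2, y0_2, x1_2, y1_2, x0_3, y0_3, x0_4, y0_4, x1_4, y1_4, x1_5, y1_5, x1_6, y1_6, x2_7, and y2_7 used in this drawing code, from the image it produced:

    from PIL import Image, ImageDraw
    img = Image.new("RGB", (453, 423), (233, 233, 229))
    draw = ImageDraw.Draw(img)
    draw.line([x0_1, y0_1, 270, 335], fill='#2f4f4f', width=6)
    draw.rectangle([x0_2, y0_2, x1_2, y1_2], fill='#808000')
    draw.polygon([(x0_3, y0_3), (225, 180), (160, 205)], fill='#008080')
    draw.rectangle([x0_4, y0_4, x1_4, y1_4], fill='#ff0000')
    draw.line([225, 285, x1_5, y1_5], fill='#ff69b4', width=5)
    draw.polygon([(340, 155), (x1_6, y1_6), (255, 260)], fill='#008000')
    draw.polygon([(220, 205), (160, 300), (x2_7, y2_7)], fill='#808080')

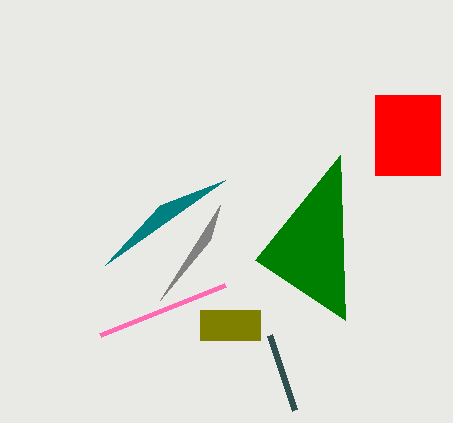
x0_1 = 295, y0_1 = 410, x0_2 = 200, y0_2 = 310, x1_2 = 260, y1_2 = 340, x0_3 = 105, y0_3 = 265, x0_4 = 375, y0_4 = 95, x1_4 = 440, y1_4 = 175, x1_5 = 100, y1_5 = 335, x1_6 = 345, y1_6 = 320, x2_7 = 210, y2_7 = 240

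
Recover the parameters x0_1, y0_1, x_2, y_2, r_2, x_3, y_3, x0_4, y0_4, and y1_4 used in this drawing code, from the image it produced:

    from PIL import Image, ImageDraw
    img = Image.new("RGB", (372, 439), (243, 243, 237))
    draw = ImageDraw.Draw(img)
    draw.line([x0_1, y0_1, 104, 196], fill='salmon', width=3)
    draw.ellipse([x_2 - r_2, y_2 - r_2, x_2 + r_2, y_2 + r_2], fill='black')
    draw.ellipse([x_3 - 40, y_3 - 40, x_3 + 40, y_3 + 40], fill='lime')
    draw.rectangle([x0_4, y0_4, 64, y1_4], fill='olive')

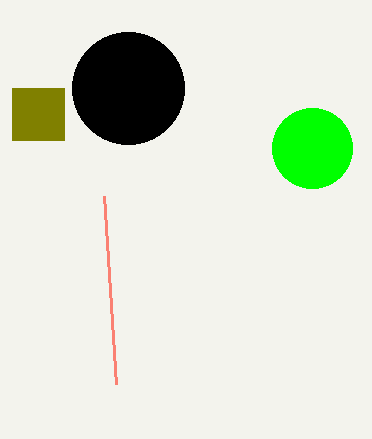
x0_1 = 116; y0_1 = 384; x_2 = 128; y_2 = 88; r_2 = 56; x_3 = 312; y_3 = 148; x0_4 = 12; y0_4 = 88; y1_4 = 140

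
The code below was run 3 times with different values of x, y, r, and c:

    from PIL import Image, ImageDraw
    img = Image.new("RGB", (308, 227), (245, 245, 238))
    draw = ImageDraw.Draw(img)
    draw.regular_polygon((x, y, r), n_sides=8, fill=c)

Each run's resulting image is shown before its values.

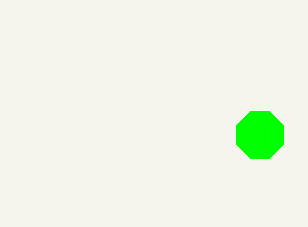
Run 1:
x = 260; y = 135; r = 25; c = 'lime'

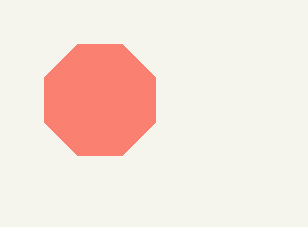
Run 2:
x = 100, y = 100, r = 60, c = 'salmon'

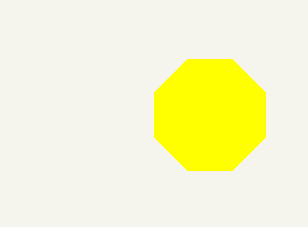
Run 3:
x = 210, y = 115, r = 60, c = 'yellow'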